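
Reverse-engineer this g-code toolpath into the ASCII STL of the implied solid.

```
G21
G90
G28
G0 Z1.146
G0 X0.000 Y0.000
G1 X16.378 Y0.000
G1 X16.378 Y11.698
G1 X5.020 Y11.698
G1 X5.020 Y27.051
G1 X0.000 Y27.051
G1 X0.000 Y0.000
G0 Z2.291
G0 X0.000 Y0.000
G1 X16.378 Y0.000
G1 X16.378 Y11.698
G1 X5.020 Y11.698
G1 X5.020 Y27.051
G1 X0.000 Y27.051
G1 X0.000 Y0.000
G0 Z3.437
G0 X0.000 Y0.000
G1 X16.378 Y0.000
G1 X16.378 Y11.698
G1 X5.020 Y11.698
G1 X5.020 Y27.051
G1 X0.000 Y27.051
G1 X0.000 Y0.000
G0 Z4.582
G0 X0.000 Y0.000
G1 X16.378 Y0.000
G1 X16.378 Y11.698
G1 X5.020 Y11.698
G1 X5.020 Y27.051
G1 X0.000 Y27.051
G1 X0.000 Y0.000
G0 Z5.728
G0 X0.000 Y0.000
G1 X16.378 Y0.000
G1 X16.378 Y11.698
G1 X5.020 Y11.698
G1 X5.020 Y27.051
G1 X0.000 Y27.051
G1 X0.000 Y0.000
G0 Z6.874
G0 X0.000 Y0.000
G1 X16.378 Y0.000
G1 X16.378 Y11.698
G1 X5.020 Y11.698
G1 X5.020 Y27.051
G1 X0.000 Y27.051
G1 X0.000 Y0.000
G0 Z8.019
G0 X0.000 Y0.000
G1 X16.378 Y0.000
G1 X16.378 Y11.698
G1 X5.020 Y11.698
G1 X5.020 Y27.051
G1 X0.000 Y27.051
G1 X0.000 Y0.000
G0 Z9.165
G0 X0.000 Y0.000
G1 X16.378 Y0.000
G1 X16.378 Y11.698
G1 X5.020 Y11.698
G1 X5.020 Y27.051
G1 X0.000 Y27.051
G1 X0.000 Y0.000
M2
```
solid part
  facet normal 0.0000 0.0000 -1.0000
    outer loop
      vertex 16.378 11.698 0.000
      vertex 16.378 0.000 0.000
      vertex 0.000 0.000 0.000
    endloop
  endfacet
  facet normal 0.0000 0.0000 -1.0000
    outer loop
      vertex 5.020 11.698 0.000
      vertex 16.378 11.698 0.000
      vertex 0.000 0.000 0.000
    endloop
  endfacet
  facet normal 0.0000 0.0000 -1.0000
    outer loop
      vertex 5.020 27.051 0.000
      vertex 5.020 11.698 0.000
      vertex 0.000 0.000 0.000
    endloop
  endfacet
  facet normal 0.0000 0.0000 -1.0000
    outer loop
      vertex 0.000 27.051 0.000
      vertex 5.020 27.051 0.000
      vertex 0.000 0.000 0.000
    endloop
  endfacet
  facet normal 0.0000 0.0000 1.0000
    outer loop
      vertex 0.000 0.000 9.165
      vertex 16.378 0.000 9.165
      vertex 16.378 11.698 9.165
    endloop
  endfacet
  facet normal 0.0000 0.0000 1.0000
    outer loop
      vertex 0.000 0.000 9.165
      vertex 16.378 11.698 9.165
      vertex 5.020 11.698 9.165
    endloop
  endfacet
  facet normal 0.0000 0.0000 1.0000
    outer loop
      vertex 0.000 0.000 9.165
      vertex 5.020 11.698 9.165
      vertex 5.020 27.051 9.165
    endloop
  endfacet
  facet normal 0.0000 0.0000 1.0000
    outer loop
      vertex 0.000 0.000 9.165
      vertex 5.020 27.051 9.165
      vertex 0.000 27.051 9.165
    endloop
  endfacet
  facet normal 0.0000 -1.0000 0.0000
    outer loop
      vertex 0.000 0.000 0.000
      vertex 16.378 0.000 0.000
      vertex 16.378 0.000 9.165
    endloop
  endfacet
  facet normal 0.0000 -1.0000 0.0000
    outer loop
      vertex 0.000 0.000 0.000
      vertex 16.378 0.000 9.165
      vertex 0.000 0.000 9.165
    endloop
  endfacet
  facet normal 1.0000 0.0000 0.0000
    outer loop
      vertex 16.378 0.000 0.000
      vertex 16.378 11.698 0.000
      vertex 16.378 11.698 9.165
    endloop
  endfacet
  facet normal 1.0000 0.0000 0.0000
    outer loop
      vertex 16.378 0.000 0.000
      vertex 16.378 11.698 9.165
      vertex 16.378 0.000 9.165
    endloop
  endfacet
  facet normal 0.0000 1.0000 0.0000
    outer loop
      vertex 16.378 11.698 0.000
      vertex 5.020 11.698 0.000
      vertex 5.020 11.698 9.165
    endloop
  endfacet
  facet normal 0.0000 1.0000 0.0000
    outer loop
      vertex 16.378 11.698 0.000
      vertex 5.020 11.698 9.165
      vertex 16.378 11.698 9.165
    endloop
  endfacet
  facet normal 1.0000 0.0000 0.0000
    outer loop
      vertex 5.020 11.698 0.000
      vertex 5.020 27.051 0.000
      vertex 5.020 27.051 9.165
    endloop
  endfacet
  facet normal 1.0000 0.0000 0.0000
    outer loop
      vertex 5.020 11.698 0.000
      vertex 5.020 27.051 9.165
      vertex 5.020 11.698 9.165
    endloop
  endfacet
  facet normal 0.0000 1.0000 0.0000
    outer loop
      vertex 5.020 27.051 0.000
      vertex 0.000 27.051 0.000
      vertex 0.000 27.051 9.165
    endloop
  endfacet
  facet normal 0.0000 1.0000 0.0000
    outer loop
      vertex 5.020 27.051 0.000
      vertex 0.000 27.051 9.165
      vertex 5.020 27.051 9.165
    endloop
  endfacet
  facet normal -1.0000 0.0000 0.0000
    outer loop
      vertex 0.000 27.051 0.000
      vertex 0.000 0.000 0.000
      vertex 0.000 0.000 9.165
    endloop
  endfacet
  facet normal -1.0000 0.0000 0.0000
    outer loop
      vertex 0.000 27.051 0.000
      vertex 0.000 0.000 9.165
      vertex 0.000 27.051 9.165
    endloop
  endfacet
endsolid part

The G0 Z moves step by Δz≈1.146 mm. Every layer's G1 loop is the same polygon, so the solid is a straight extrusion of it from z=0 to z≈9.16. Closing with flat bottom and top caps and triangulating gives 20 facets — an L-shaped prism: outer 16.4 × 27.1 mm, arm thicknesses ≈ 11.7 mm (horizontal) and 5.02 mm (vertical), extruded 9.16 mm in z.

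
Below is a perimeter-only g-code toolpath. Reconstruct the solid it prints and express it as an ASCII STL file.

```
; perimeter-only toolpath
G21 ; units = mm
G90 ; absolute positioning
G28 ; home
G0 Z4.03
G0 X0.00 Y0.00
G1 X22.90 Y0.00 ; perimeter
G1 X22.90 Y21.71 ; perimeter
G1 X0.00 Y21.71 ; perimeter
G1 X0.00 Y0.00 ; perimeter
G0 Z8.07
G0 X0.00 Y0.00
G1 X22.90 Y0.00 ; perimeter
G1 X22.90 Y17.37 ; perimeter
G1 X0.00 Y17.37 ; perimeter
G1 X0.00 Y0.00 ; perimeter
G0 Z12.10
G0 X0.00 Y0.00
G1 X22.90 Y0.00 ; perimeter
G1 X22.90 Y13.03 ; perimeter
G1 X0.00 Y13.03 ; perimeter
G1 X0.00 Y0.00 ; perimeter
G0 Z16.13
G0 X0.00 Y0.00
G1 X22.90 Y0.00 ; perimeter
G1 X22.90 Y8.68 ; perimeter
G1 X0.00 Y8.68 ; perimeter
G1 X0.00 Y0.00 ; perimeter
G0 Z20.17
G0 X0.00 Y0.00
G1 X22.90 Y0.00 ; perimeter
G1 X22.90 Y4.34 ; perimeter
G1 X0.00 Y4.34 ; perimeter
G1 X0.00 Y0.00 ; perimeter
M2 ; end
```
solid part
  facet normal 0.0000 0.0000 -1.0000
    outer loop
      vertex 22.90 26.05 0.00
      vertex 22.90 0.00 0.00
      vertex 0.00 0.00 0.00
    endloop
  endfacet
  facet normal 0.0000 0.0000 -1.0000
    outer loop
      vertex 0.00 26.05 0.00
      vertex 22.90 26.05 0.00
      vertex 0.00 0.00 0.00
    endloop
  endfacet
  facet normal 0.0000 -1.0000 0.0000
    outer loop
      vertex 0.00 0.00 0.00
      vertex 22.90 0.00 0.00
      vertex 22.90 0.00 24.20
    endloop
  endfacet
  facet normal 0.0000 -1.0000 0.0000
    outer loop
      vertex 0.00 0.00 0.00
      vertex 22.90 0.00 24.20
      vertex 0.00 0.00 24.20
    endloop
  endfacet
  facet normal 0.0000 0.6806 0.7326
    outer loop
      vertex 0.00 0.00 24.20
      vertex 22.90 0.00 24.20
      vertex 22.90 26.05 0.00
    endloop
  endfacet
  facet normal 0.0000 0.6806 0.7326
    outer loop
      vertex 0.00 0.00 24.20
      vertex 22.90 26.05 0.00
      vertex 0.00 26.05 0.00
    endloop
  endfacet
  facet normal -1.0000 0.0000 0.0000
    outer loop
      vertex 0.00 0.00 24.20
      vertex 0.00 26.05 0.00
      vertex 0.00 0.00 0.00
    endloop
  endfacet
  facet normal 1.0000 0.0000 0.0000
    outer loop
      vertex 22.90 0.00 0.00
      vertex 22.90 26.05 0.00
      vertex 22.90 0.00 24.20
    endloop
  endfacet
endsolid part

The G0 Z moves step by Δz≈4.03 mm. The G1 loops shrink linearly with z, so the solid tapers from its base footprint up to z≈24.2. Closing with a flat bottom cap and the tapered top and triangulating gives 8 facets — a wedge (ramp): 22.9 × 26.1 mm base, rising to 24.2 mm along the y=0 edge and sloping linearly to z=0 at y=26.1.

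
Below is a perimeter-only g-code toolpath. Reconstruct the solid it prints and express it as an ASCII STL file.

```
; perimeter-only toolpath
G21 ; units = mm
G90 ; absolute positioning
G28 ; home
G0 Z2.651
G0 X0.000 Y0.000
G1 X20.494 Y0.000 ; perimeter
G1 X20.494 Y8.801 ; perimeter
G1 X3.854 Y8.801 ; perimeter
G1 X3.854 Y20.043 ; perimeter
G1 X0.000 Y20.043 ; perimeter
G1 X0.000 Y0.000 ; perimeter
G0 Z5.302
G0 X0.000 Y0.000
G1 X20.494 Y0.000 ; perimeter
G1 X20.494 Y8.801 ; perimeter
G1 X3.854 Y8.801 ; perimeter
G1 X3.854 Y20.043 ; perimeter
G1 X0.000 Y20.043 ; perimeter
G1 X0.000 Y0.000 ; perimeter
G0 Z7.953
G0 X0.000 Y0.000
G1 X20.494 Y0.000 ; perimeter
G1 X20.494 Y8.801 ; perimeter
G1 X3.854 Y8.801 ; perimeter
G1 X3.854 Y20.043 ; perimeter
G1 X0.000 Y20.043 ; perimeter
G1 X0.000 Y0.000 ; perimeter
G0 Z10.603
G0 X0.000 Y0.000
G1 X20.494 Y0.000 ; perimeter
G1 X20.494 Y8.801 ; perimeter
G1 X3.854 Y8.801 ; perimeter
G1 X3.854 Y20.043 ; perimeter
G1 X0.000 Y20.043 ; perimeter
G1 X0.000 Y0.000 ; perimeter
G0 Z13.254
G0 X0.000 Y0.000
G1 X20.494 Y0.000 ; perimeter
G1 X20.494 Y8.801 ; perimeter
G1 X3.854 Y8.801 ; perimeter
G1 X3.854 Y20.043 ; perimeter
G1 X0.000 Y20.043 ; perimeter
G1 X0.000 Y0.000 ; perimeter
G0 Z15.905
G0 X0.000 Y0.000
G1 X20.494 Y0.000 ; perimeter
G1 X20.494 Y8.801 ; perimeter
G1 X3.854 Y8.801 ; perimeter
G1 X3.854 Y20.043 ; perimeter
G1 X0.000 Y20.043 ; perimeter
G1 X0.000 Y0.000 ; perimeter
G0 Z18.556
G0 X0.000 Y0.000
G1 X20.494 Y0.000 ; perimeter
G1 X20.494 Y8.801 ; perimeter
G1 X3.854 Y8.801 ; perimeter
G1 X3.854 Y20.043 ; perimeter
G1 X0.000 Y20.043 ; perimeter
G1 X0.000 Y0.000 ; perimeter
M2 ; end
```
solid part
  facet normal 0.0000 0.0000 -1.0000
    outer loop
      vertex 20.494 8.801 0.000
      vertex 20.494 0.000 0.000
      vertex 0.000 0.000 0.000
    endloop
  endfacet
  facet normal 0.0000 0.0000 -1.0000
    outer loop
      vertex 3.854 8.801 0.000
      vertex 20.494 8.801 0.000
      vertex 0.000 0.000 0.000
    endloop
  endfacet
  facet normal 0.0000 0.0000 -1.0000
    outer loop
      vertex 3.854 20.043 0.000
      vertex 3.854 8.801 0.000
      vertex 0.000 0.000 0.000
    endloop
  endfacet
  facet normal 0.0000 0.0000 -1.0000
    outer loop
      vertex 0.000 20.043 0.000
      vertex 3.854 20.043 0.000
      vertex 0.000 0.000 0.000
    endloop
  endfacet
  facet normal 0.0000 0.0000 1.0000
    outer loop
      vertex 0.000 0.000 18.556
      vertex 20.494 0.000 18.556
      vertex 20.494 8.801 18.556
    endloop
  endfacet
  facet normal 0.0000 0.0000 1.0000
    outer loop
      vertex 0.000 0.000 18.556
      vertex 20.494 8.801 18.556
      vertex 3.854 8.801 18.556
    endloop
  endfacet
  facet normal 0.0000 0.0000 1.0000
    outer loop
      vertex 0.000 0.000 18.556
      vertex 3.854 8.801 18.556
      vertex 3.854 20.043 18.556
    endloop
  endfacet
  facet normal 0.0000 0.0000 1.0000
    outer loop
      vertex 0.000 0.000 18.556
      vertex 3.854 20.043 18.556
      vertex 0.000 20.043 18.556
    endloop
  endfacet
  facet normal 0.0000 -1.0000 0.0000
    outer loop
      vertex 0.000 0.000 0.000
      vertex 20.494 0.000 0.000
      vertex 20.494 0.000 18.556
    endloop
  endfacet
  facet normal 0.0000 -1.0000 0.0000
    outer loop
      vertex 0.000 0.000 0.000
      vertex 20.494 0.000 18.556
      vertex 0.000 0.000 18.556
    endloop
  endfacet
  facet normal 1.0000 0.0000 0.0000
    outer loop
      vertex 20.494 0.000 0.000
      vertex 20.494 8.801 0.000
      vertex 20.494 8.801 18.556
    endloop
  endfacet
  facet normal 1.0000 0.0000 0.0000
    outer loop
      vertex 20.494 0.000 0.000
      vertex 20.494 8.801 18.556
      vertex 20.494 0.000 18.556
    endloop
  endfacet
  facet normal 0.0000 1.0000 0.0000
    outer loop
      vertex 20.494 8.801 0.000
      vertex 3.854 8.801 0.000
      vertex 3.854 8.801 18.556
    endloop
  endfacet
  facet normal 0.0000 1.0000 0.0000
    outer loop
      vertex 20.494 8.801 0.000
      vertex 3.854 8.801 18.556
      vertex 20.494 8.801 18.556
    endloop
  endfacet
  facet normal 1.0000 0.0000 0.0000
    outer loop
      vertex 3.854 8.801 0.000
      vertex 3.854 20.043 0.000
      vertex 3.854 20.043 18.556
    endloop
  endfacet
  facet normal 1.0000 0.0000 0.0000
    outer loop
      vertex 3.854 8.801 0.000
      vertex 3.854 20.043 18.556
      vertex 3.854 8.801 18.556
    endloop
  endfacet
  facet normal 0.0000 1.0000 0.0000
    outer loop
      vertex 3.854 20.043 0.000
      vertex 0.000 20.043 0.000
      vertex 0.000 20.043 18.556
    endloop
  endfacet
  facet normal 0.0000 1.0000 0.0000
    outer loop
      vertex 3.854 20.043 0.000
      vertex 0.000 20.043 18.556
      vertex 3.854 20.043 18.556
    endloop
  endfacet
  facet normal -1.0000 0.0000 0.0000
    outer loop
      vertex 0.000 20.043 0.000
      vertex 0.000 0.000 0.000
      vertex 0.000 0.000 18.556
    endloop
  endfacet
  facet normal -1.0000 0.0000 0.0000
    outer loop
      vertex 0.000 20.043 0.000
      vertex 0.000 0.000 18.556
      vertex 0.000 20.043 18.556
    endloop
  endfacet
endsolid part

The G0 Z moves step by Δz≈2.651 mm. Every layer's G1 loop is the same polygon, so the solid is a straight extrusion of it from z=0 to z≈18.6. Closing with flat bottom and top caps and triangulating gives 20 facets — an L-shaped prism: outer 20.5 × 20 mm, arm thicknesses ≈ 8.8 mm (horizontal) and 3.85 mm (vertical), extruded 18.6 mm in z.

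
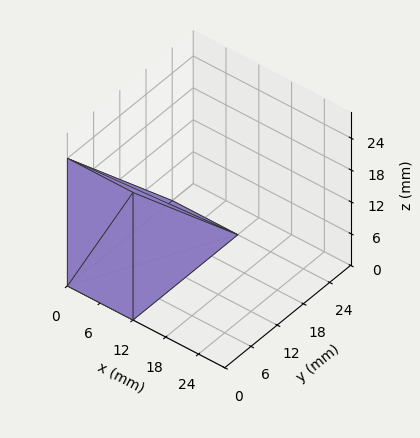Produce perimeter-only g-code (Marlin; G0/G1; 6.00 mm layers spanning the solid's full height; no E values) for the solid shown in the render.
Reading the render: the shape is a wedge (ramp): 12 × 24 mm base, rising to 24 mm along the y=0 edge and sloping linearly to z=0 at y=24 (dimensions read to the nearest mm from the axis ticks). For the g-code, the solid's height is divided into equal slices at the stated Δz and each level perimeter traced with G1 moves after a G0 lift.

; perimeter-only toolpath
G21 ; units = mm
G90 ; absolute positioning
G28 ; home
; layer 1
G0 Z6.00
G0 X0.00 Y0.00
G1 X12.00 Y0.00
G1 X12.00 Y18.00
G1 X0.00 Y18.00
G1 X0.00 Y0.00
; layer 2
G0 Z12.00
G0 X0.00 Y0.00
G1 X12.00 Y0.00
G1 X12.00 Y12.00
G1 X0.00 Y12.00
G1 X0.00 Y0.00
; layer 3
G0 Z18.00
G0 X0.00 Y0.00
G1 X12.00 Y0.00
G1 X12.00 Y6.00
G1 X0.00 Y6.00
G1 X0.00 Y0.00
M2 ; end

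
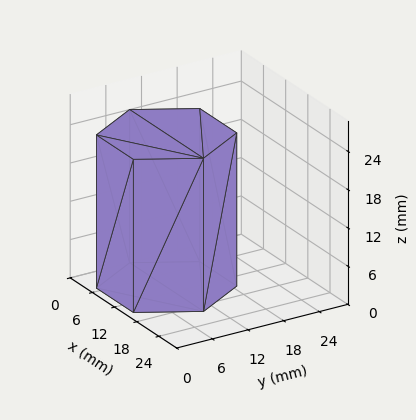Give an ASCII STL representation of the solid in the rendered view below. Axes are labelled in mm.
Reading the render: the shape is a regular 6-sided prism (a cylinder approximated with 6 flat sides), circumscribed radius ≈ 10 mm, height ≈ 24 mm (dimensions read to the nearest mm from the axis ticks). For the STL, each face is triangulated and given an outward normal.

solid part
  facet normal 0.0000 0.0000 -1.0000
    outer loop
      vertex 5.0 18.7 0.0
      vertex 15.0 18.7 0.0
      vertex 20.0 10.0 0.0
    endloop
  endfacet
  facet normal 0.0000 0.0000 -1.0000
    outer loop
      vertex 0.0 10.0 0.0
      vertex 5.0 18.7 0.0
      vertex 20.0 10.0 0.0
    endloop
  endfacet
  facet normal 0.0000 0.0000 -1.0000
    outer loop
      vertex 5.0 1.3 0.0
      vertex 0.0 10.0 0.0
      vertex 20.0 10.0 0.0
    endloop
  endfacet
  facet normal 0.0000 0.0000 -1.0000
    outer loop
      vertex 15.0 1.3 0.0
      vertex 5.0 1.3 0.0
      vertex 20.0 10.0 0.0
    endloop
  endfacet
  facet normal 0.0000 0.0000 1.0000
    outer loop
      vertex 20.0 10.0 24.0
      vertex 15.0 18.7 24.0
      vertex 5.0 18.7 24.0
    endloop
  endfacet
  facet normal 0.0000 0.0000 1.0000
    outer loop
      vertex 20.0 10.0 24.0
      vertex 5.0 18.7 24.0
      vertex 0.0 10.0 24.0
    endloop
  endfacet
  facet normal 0.0000 0.0000 1.0000
    outer loop
      vertex 20.0 10.0 24.0
      vertex 0.0 10.0 24.0
      vertex 5.0 1.3 24.0
    endloop
  endfacet
  facet normal 0.0000 0.0000 1.0000
    outer loop
      vertex 20.0 10.0 24.0
      vertex 5.0 1.3 24.0
      vertex 15.0 1.3 24.0
    endloop
  endfacet
  facet normal 0.8670 0.4983 0.0000
    outer loop
      vertex 20.0 10.0 0.0
      vertex 15.0 18.7 0.0
      vertex 15.0 18.7 24.0
    endloop
  endfacet
  facet normal 0.8670 0.4983 0.0000
    outer loop
      vertex 20.0 10.0 0.0
      vertex 15.0 18.7 24.0
      vertex 20.0 10.0 24.0
    endloop
  endfacet
  facet normal 0.0000 1.0000 0.0000
    outer loop
      vertex 15.0 18.7 0.0
      vertex 5.0 18.7 0.0
      vertex 5.0 18.7 24.0
    endloop
  endfacet
  facet normal 0.0000 1.0000 0.0000
    outer loop
      vertex 15.0 18.7 0.0
      vertex 5.0 18.7 24.0
      vertex 15.0 18.7 24.0
    endloop
  endfacet
  facet normal -0.8670 0.4983 0.0000
    outer loop
      vertex 5.0 18.7 0.0
      vertex 0.0 10.0 0.0
      vertex 0.0 10.0 24.0
    endloop
  endfacet
  facet normal -0.8670 0.4983 0.0000
    outer loop
      vertex 5.0 18.7 0.0
      vertex 0.0 10.0 24.0
      vertex 5.0 18.7 24.0
    endloop
  endfacet
  facet normal -0.8670 -0.4983 0.0000
    outer loop
      vertex 0.0 10.0 0.0
      vertex 5.0 1.3 0.0
      vertex 5.0 1.3 24.0
    endloop
  endfacet
  facet normal -0.8670 -0.4983 0.0000
    outer loop
      vertex 0.0 10.0 0.0
      vertex 5.0 1.3 24.0
      vertex 0.0 10.0 24.0
    endloop
  endfacet
  facet normal 0.0000 -1.0000 0.0000
    outer loop
      vertex 5.0 1.3 0.0
      vertex 15.0 1.3 0.0
      vertex 15.0 1.3 24.0
    endloop
  endfacet
  facet normal 0.0000 -1.0000 0.0000
    outer loop
      vertex 5.0 1.3 0.0
      vertex 15.0 1.3 24.0
      vertex 5.0 1.3 24.0
    endloop
  endfacet
  facet normal 0.8670 -0.4983 0.0000
    outer loop
      vertex 15.0 1.3 0.0
      vertex 20.0 10.0 0.0
      vertex 20.0 10.0 24.0
    endloop
  endfacet
  facet normal 0.8670 -0.4983 0.0000
    outer loop
      vertex 15.0 1.3 0.0
      vertex 20.0 10.0 24.0
      vertex 15.0 1.3 24.0
    endloop
  endfacet
endsolid part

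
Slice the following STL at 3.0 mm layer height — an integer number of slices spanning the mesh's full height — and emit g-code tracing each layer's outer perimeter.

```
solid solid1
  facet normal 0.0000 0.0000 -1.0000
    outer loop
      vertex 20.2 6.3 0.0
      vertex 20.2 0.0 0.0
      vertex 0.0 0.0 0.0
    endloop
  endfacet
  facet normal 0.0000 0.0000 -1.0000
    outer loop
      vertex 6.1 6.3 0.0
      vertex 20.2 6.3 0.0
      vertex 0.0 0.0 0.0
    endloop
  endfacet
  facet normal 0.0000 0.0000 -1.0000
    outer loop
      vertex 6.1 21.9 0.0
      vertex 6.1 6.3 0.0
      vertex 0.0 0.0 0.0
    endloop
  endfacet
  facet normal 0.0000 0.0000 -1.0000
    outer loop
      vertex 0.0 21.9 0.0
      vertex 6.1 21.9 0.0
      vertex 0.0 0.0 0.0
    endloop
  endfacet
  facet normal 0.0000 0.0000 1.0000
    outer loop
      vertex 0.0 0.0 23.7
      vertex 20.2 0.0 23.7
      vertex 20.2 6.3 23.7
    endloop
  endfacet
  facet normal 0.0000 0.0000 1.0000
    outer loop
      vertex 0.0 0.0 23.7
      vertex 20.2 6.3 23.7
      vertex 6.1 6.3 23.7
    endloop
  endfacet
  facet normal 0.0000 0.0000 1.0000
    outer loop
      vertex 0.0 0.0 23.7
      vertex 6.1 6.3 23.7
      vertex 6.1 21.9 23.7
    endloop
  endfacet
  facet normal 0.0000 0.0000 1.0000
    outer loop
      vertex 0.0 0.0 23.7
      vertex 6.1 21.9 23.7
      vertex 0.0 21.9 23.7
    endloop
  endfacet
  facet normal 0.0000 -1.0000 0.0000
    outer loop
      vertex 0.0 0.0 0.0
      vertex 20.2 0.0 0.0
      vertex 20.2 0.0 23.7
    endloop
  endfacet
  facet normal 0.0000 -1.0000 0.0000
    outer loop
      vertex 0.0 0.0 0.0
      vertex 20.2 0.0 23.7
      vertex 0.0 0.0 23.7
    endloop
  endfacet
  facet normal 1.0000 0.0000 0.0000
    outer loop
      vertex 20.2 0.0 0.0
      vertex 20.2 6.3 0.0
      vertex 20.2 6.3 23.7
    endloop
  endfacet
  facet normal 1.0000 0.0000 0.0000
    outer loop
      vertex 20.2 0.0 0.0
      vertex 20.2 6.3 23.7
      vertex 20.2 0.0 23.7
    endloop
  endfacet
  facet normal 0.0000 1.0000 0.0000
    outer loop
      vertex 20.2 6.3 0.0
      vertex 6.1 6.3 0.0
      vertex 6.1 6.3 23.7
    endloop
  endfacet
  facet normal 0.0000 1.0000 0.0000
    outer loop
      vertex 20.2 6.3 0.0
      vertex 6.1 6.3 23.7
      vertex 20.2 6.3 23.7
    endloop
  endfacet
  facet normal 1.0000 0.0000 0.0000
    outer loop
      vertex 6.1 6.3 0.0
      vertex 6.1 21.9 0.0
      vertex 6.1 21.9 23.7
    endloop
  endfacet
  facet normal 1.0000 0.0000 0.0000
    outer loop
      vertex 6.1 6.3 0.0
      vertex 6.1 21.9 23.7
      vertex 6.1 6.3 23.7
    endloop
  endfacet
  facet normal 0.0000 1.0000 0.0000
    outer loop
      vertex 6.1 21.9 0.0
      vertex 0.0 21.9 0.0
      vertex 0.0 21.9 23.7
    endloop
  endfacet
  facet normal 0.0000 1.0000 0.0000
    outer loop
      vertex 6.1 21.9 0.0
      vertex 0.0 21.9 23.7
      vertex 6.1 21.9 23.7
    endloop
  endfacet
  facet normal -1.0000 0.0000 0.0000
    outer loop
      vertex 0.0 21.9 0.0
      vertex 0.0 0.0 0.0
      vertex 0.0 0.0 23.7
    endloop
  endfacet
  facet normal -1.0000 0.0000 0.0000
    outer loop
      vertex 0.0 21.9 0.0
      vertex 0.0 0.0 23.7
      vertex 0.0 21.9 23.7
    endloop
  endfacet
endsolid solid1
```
; perimeter-only toolpath
G21 ; units = mm
G90 ; absolute positioning
G28 ; home
; layer 1
G0 Z3.0
G0 X0.0 Y0.0
G1 X20.2 Y0.0
G1 X20.2 Y6.3
G1 X6.1 Y6.3
G1 X6.1 Y21.9
G1 X0.0 Y21.9
G1 X0.0 Y0.0
; layer 2
G0 Z5.9
G0 X0.0 Y0.0
G1 X20.2 Y0.0
G1 X20.2 Y6.3
G1 X6.1 Y6.3
G1 X6.1 Y21.9
G1 X0.0 Y21.9
G1 X0.0 Y0.0
; layer 3
G0 Z8.9
G0 X0.0 Y0.0
G1 X20.2 Y0.0
G1 X20.2 Y6.3
G1 X6.1 Y6.3
G1 X6.1 Y21.9
G1 X0.0 Y21.9
G1 X0.0 Y0.0
; layer 4
G0 Z11.8
G0 X0.0 Y0.0
G1 X20.2 Y0.0
G1 X20.2 Y6.3
G1 X6.1 Y6.3
G1 X6.1 Y21.9
G1 X0.0 Y21.9
G1 X0.0 Y0.0
; layer 5
G0 Z14.8
G0 X0.0 Y0.0
G1 X20.2 Y0.0
G1 X20.2 Y6.3
G1 X6.1 Y6.3
G1 X6.1 Y21.9
G1 X0.0 Y21.9
G1 X0.0 Y0.0
; layer 6
G0 Z17.8
G0 X0.0 Y0.0
G1 X20.2 Y0.0
G1 X20.2 Y6.3
G1 X6.1 Y6.3
G1 X6.1 Y21.9
G1 X0.0 Y21.9
G1 X0.0 Y0.0
; layer 7
G0 Z20.7
G0 X0.0 Y0.0
G1 X20.2 Y0.0
G1 X20.2 Y6.3
G1 X6.1 Y6.3
G1 X6.1 Y21.9
G1 X0.0 Y21.9
G1 X0.0 Y0.0
; layer 8
G0 Z23.7
G0 X0.0 Y0.0
G1 X20.2 Y0.0
G1 X20.2 Y6.3
G1 X6.1 Y6.3
G1 X6.1 Y21.9
G1 X0.0 Y21.9
G1 X0.0 Y0.0
M2 ; end

The solid is an L-shaped prism: outer 20.2 × 21.9 mm, arm thicknesses ≈ 6.3 mm (horizontal) and 6.1 mm (vertical), extruded 23.7 mm in z. Slicing at Δz = 3.0 mm — 8 equal slices spanning the solid's height, so layer i sits at z = i·h/8 — gives 8 non-empty perimeters. Each is a 6-segment closed polygon; G0 lifts to the layer z and rapids to the start vertex, then G1 traces the edges.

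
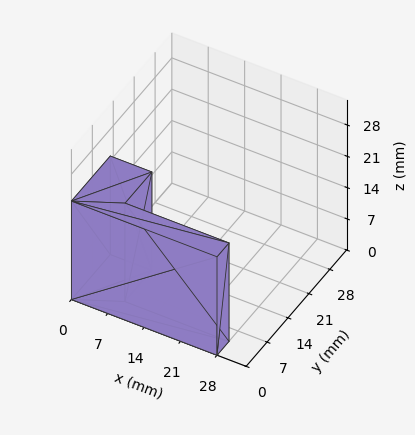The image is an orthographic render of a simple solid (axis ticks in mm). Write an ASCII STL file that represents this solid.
Reading the render: the shape is an L-shaped prism: outer 28 × 13 mm, arm thicknesses ≈ 4 mm (horizontal) and 8 mm (vertical), extruded 22 mm in z (dimensions read to the nearest mm from the axis ticks). For the STL, each face is triangulated and given an outward normal.

solid part
  facet normal 0.0000 0.0000 -1.0000
    outer loop
      vertex 28.0 4.0 0.0
      vertex 28.0 0.0 0.0
      vertex 0.0 0.0 0.0
    endloop
  endfacet
  facet normal 0.0000 0.0000 -1.0000
    outer loop
      vertex 8.0 4.0 0.0
      vertex 28.0 4.0 0.0
      vertex 0.0 0.0 0.0
    endloop
  endfacet
  facet normal 0.0000 0.0000 -1.0000
    outer loop
      vertex 8.0 13.0 0.0
      vertex 8.0 4.0 0.0
      vertex 0.0 0.0 0.0
    endloop
  endfacet
  facet normal 0.0000 0.0000 -1.0000
    outer loop
      vertex 0.0 13.0 0.0
      vertex 8.0 13.0 0.0
      vertex 0.0 0.0 0.0
    endloop
  endfacet
  facet normal 0.0000 0.0000 1.0000
    outer loop
      vertex 0.0 0.0 22.0
      vertex 28.0 0.0 22.0
      vertex 28.0 4.0 22.0
    endloop
  endfacet
  facet normal 0.0000 0.0000 1.0000
    outer loop
      vertex 0.0 0.0 22.0
      vertex 28.0 4.0 22.0
      vertex 8.0 4.0 22.0
    endloop
  endfacet
  facet normal 0.0000 0.0000 1.0000
    outer loop
      vertex 0.0 0.0 22.0
      vertex 8.0 4.0 22.0
      vertex 8.0 13.0 22.0
    endloop
  endfacet
  facet normal 0.0000 0.0000 1.0000
    outer loop
      vertex 0.0 0.0 22.0
      vertex 8.0 13.0 22.0
      vertex 0.0 13.0 22.0
    endloop
  endfacet
  facet normal 0.0000 -1.0000 0.0000
    outer loop
      vertex 0.0 0.0 0.0
      vertex 28.0 0.0 0.0
      vertex 28.0 0.0 22.0
    endloop
  endfacet
  facet normal 0.0000 -1.0000 0.0000
    outer loop
      vertex 0.0 0.0 0.0
      vertex 28.0 0.0 22.0
      vertex 0.0 0.0 22.0
    endloop
  endfacet
  facet normal 1.0000 0.0000 0.0000
    outer loop
      vertex 28.0 0.0 0.0
      vertex 28.0 4.0 0.0
      vertex 28.0 4.0 22.0
    endloop
  endfacet
  facet normal 1.0000 0.0000 0.0000
    outer loop
      vertex 28.0 0.0 0.0
      vertex 28.0 4.0 22.0
      vertex 28.0 0.0 22.0
    endloop
  endfacet
  facet normal 0.0000 1.0000 0.0000
    outer loop
      vertex 28.0 4.0 0.0
      vertex 8.0 4.0 0.0
      vertex 8.0 4.0 22.0
    endloop
  endfacet
  facet normal 0.0000 1.0000 0.0000
    outer loop
      vertex 28.0 4.0 0.0
      vertex 8.0 4.0 22.0
      vertex 28.0 4.0 22.0
    endloop
  endfacet
  facet normal 1.0000 0.0000 0.0000
    outer loop
      vertex 8.0 4.0 0.0
      vertex 8.0 13.0 0.0
      vertex 8.0 13.0 22.0
    endloop
  endfacet
  facet normal 1.0000 0.0000 0.0000
    outer loop
      vertex 8.0 4.0 0.0
      vertex 8.0 13.0 22.0
      vertex 8.0 4.0 22.0
    endloop
  endfacet
  facet normal 0.0000 1.0000 0.0000
    outer loop
      vertex 8.0 13.0 0.0
      vertex 0.0 13.0 0.0
      vertex 0.0 13.0 22.0
    endloop
  endfacet
  facet normal 0.0000 1.0000 0.0000
    outer loop
      vertex 8.0 13.0 0.0
      vertex 0.0 13.0 22.0
      vertex 8.0 13.0 22.0
    endloop
  endfacet
  facet normal -1.0000 0.0000 0.0000
    outer loop
      vertex 0.0 13.0 0.0
      vertex 0.0 0.0 0.0
      vertex 0.0 0.0 22.0
    endloop
  endfacet
  facet normal -1.0000 0.0000 0.0000
    outer loop
      vertex 0.0 13.0 0.0
      vertex 0.0 0.0 22.0
      vertex 0.0 13.0 22.0
    endloop
  endfacet
endsolid part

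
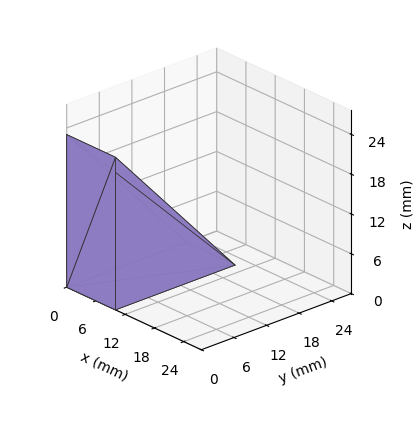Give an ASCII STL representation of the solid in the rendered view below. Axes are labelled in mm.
Reading the render: the shape is a wedge (ramp): 10 × 22 mm base, rising to 23 mm along the y=0 edge and sloping linearly to z=0 at y=22 (dimensions read to the nearest mm from the axis ticks). For the STL, each face is triangulated and given an outward normal.

solid part
  facet normal 0.0000 0.0000 -1.0000
    outer loop
      vertex 10.000 22.000 0.000
      vertex 10.000 0.000 0.000
      vertex 0.000 0.000 0.000
    endloop
  endfacet
  facet normal 0.0000 0.0000 -1.0000
    outer loop
      vertex 0.000 22.000 0.000
      vertex 10.000 22.000 0.000
      vertex 0.000 0.000 0.000
    endloop
  endfacet
  facet normal 0.0000 -1.0000 0.0000
    outer loop
      vertex 0.000 0.000 0.000
      vertex 10.000 0.000 0.000
      vertex 10.000 0.000 23.000
    endloop
  endfacet
  facet normal 0.0000 -1.0000 0.0000
    outer loop
      vertex 0.000 0.000 0.000
      vertex 10.000 0.000 23.000
      vertex 0.000 0.000 23.000
    endloop
  endfacet
  facet normal 0.0000 0.7226 0.6912
    outer loop
      vertex 0.000 0.000 23.000
      vertex 10.000 0.000 23.000
      vertex 10.000 22.000 0.000
    endloop
  endfacet
  facet normal 0.0000 0.7226 0.6912
    outer loop
      vertex 0.000 0.000 23.000
      vertex 10.000 22.000 0.000
      vertex 0.000 22.000 0.000
    endloop
  endfacet
  facet normal -1.0000 0.0000 0.0000
    outer loop
      vertex 0.000 0.000 23.000
      vertex 0.000 22.000 0.000
      vertex 0.000 0.000 0.000
    endloop
  endfacet
  facet normal 1.0000 0.0000 0.0000
    outer loop
      vertex 10.000 0.000 0.000
      vertex 10.000 22.000 0.000
      vertex 10.000 0.000 23.000
    endloop
  endfacet
endsolid part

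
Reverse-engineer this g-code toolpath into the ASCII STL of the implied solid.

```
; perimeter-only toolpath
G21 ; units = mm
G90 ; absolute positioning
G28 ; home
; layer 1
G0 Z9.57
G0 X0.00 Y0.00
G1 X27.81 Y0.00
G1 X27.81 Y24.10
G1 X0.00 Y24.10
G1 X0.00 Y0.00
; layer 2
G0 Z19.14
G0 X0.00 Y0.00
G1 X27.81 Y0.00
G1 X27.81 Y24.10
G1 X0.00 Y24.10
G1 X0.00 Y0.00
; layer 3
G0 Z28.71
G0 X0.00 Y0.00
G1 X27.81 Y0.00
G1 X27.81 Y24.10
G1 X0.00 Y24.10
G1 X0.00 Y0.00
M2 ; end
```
solid part
  facet normal 0.0000 0.0000 -1.0000
    outer loop
      vertex 27.81 24.10 0.00
      vertex 27.81 0.00 0.00
      vertex 0.00 0.00 0.00
    endloop
  endfacet
  facet normal 0.0000 0.0000 -1.0000
    outer loop
      vertex 0.00 24.10 0.00
      vertex 27.81 24.10 0.00
      vertex 0.00 0.00 0.00
    endloop
  endfacet
  facet normal 0.0000 0.0000 1.0000
    outer loop
      vertex 0.00 0.00 28.71
      vertex 27.81 0.00 28.71
      vertex 27.81 24.10 28.71
    endloop
  endfacet
  facet normal 0.0000 0.0000 1.0000
    outer loop
      vertex 0.00 0.00 28.71
      vertex 27.81 24.10 28.71
      vertex 0.00 24.10 28.71
    endloop
  endfacet
  facet normal 0.0000 -1.0000 0.0000
    outer loop
      vertex 0.00 0.00 0.00
      vertex 27.81 0.00 0.00
      vertex 27.81 0.00 28.71
    endloop
  endfacet
  facet normal 0.0000 -1.0000 0.0000
    outer loop
      vertex 0.00 0.00 0.00
      vertex 27.81 0.00 28.71
      vertex 0.00 0.00 28.71
    endloop
  endfacet
  facet normal 0.0000 1.0000 0.0000
    outer loop
      vertex 27.81 24.10 28.71
      vertex 27.81 24.10 0.00
      vertex 0.00 24.10 0.00
    endloop
  endfacet
  facet normal 0.0000 1.0000 0.0000
    outer loop
      vertex 0.00 24.10 28.71
      vertex 27.81 24.10 28.71
      vertex 0.00 24.10 0.00
    endloop
  endfacet
  facet normal -1.0000 0.0000 0.0000
    outer loop
      vertex 0.00 24.10 28.71
      vertex 0.00 24.10 0.00
      vertex 0.00 0.00 0.00
    endloop
  endfacet
  facet normal -1.0000 0.0000 0.0000
    outer loop
      vertex 0.00 0.00 28.71
      vertex 0.00 24.10 28.71
      vertex 0.00 0.00 0.00
    endloop
  endfacet
  facet normal 1.0000 0.0000 0.0000
    outer loop
      vertex 27.81 0.00 0.00
      vertex 27.81 24.10 0.00
      vertex 27.81 24.10 28.71
    endloop
  endfacet
  facet normal 1.0000 0.0000 0.0000
    outer loop
      vertex 27.81 0.00 0.00
      vertex 27.81 24.10 28.71
      vertex 27.81 0.00 28.71
    endloop
  endfacet
endsolid part

The G0 Z moves step by Δz≈9.57 mm. Every layer's G1 loop is the same polygon, so the solid is a straight extrusion of it from z=0 to z≈28.7. Closing with flat bottom and top caps and triangulating gives 12 facets — a rectangular box, roughly 27.8 × 24.1 mm footprint and 28.7 mm tall.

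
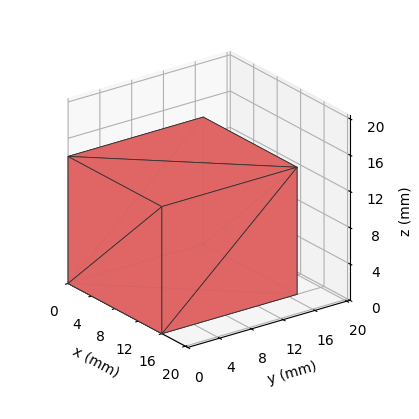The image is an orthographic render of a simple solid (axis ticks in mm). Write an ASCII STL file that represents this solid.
Reading the render: the shape is a rectangular box, roughly 16 × 17 mm footprint and 14 mm tall (dimensions read to the nearest mm from the axis ticks). For the STL, each face is triangulated and given an outward normal.

solid part
  facet normal 0.0000 0.0000 -1.0000
    outer loop
      vertex 16.0 17.0 0.0
      vertex 16.0 0.0 0.0
      vertex 0.0 0.0 0.0
    endloop
  endfacet
  facet normal 0.0000 0.0000 -1.0000
    outer loop
      vertex 0.0 17.0 0.0
      vertex 16.0 17.0 0.0
      vertex 0.0 0.0 0.0
    endloop
  endfacet
  facet normal 0.0000 0.0000 1.0000
    outer loop
      vertex 0.0 0.0 14.0
      vertex 16.0 0.0 14.0
      vertex 16.0 17.0 14.0
    endloop
  endfacet
  facet normal 0.0000 0.0000 1.0000
    outer loop
      vertex 0.0 0.0 14.0
      vertex 16.0 17.0 14.0
      vertex 0.0 17.0 14.0
    endloop
  endfacet
  facet normal 0.0000 -1.0000 0.0000
    outer loop
      vertex 0.0 0.0 0.0
      vertex 16.0 0.0 0.0
      vertex 16.0 0.0 14.0
    endloop
  endfacet
  facet normal 0.0000 -1.0000 0.0000
    outer loop
      vertex 0.0 0.0 0.0
      vertex 16.0 0.0 14.0
      vertex 0.0 0.0 14.0
    endloop
  endfacet
  facet normal 0.0000 1.0000 0.0000
    outer loop
      vertex 16.0 17.0 14.0
      vertex 16.0 17.0 0.0
      vertex 0.0 17.0 0.0
    endloop
  endfacet
  facet normal 0.0000 1.0000 0.0000
    outer loop
      vertex 0.0 17.0 14.0
      vertex 16.0 17.0 14.0
      vertex 0.0 17.0 0.0
    endloop
  endfacet
  facet normal -1.0000 0.0000 0.0000
    outer loop
      vertex 0.0 17.0 14.0
      vertex 0.0 17.0 0.0
      vertex 0.0 0.0 0.0
    endloop
  endfacet
  facet normal -1.0000 0.0000 0.0000
    outer loop
      vertex 0.0 0.0 14.0
      vertex 0.0 17.0 14.0
      vertex 0.0 0.0 0.0
    endloop
  endfacet
  facet normal 1.0000 0.0000 0.0000
    outer loop
      vertex 16.0 0.0 0.0
      vertex 16.0 17.0 0.0
      vertex 16.0 17.0 14.0
    endloop
  endfacet
  facet normal 1.0000 0.0000 0.0000
    outer loop
      vertex 16.0 0.0 0.0
      vertex 16.0 17.0 14.0
      vertex 16.0 0.0 14.0
    endloop
  endfacet
endsolid part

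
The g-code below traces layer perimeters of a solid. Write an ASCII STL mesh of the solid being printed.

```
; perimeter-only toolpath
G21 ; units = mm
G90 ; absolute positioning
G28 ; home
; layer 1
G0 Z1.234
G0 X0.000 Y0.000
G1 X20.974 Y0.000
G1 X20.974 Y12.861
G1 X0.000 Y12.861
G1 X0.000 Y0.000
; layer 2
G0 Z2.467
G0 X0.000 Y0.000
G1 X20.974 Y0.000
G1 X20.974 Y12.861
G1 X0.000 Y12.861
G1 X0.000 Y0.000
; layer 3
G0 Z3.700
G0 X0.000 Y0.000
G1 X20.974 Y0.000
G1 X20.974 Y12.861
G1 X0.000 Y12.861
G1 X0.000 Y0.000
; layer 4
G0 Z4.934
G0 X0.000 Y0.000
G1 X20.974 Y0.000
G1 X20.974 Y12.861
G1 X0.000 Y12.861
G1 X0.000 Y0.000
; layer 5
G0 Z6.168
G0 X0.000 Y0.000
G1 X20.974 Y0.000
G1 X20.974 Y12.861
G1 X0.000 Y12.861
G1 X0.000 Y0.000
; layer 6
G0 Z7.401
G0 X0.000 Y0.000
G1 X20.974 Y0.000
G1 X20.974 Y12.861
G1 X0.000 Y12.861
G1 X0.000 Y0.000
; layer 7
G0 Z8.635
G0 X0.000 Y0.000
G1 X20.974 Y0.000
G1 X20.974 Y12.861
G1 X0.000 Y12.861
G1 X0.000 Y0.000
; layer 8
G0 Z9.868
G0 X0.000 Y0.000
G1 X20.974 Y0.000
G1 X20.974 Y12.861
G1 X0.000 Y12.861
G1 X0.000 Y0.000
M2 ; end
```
solid part
  facet normal 0.0000 0.0000 -1.0000
    outer loop
      vertex 20.974 12.861 0.000
      vertex 20.974 0.000 0.000
      vertex 0.000 0.000 0.000
    endloop
  endfacet
  facet normal 0.0000 0.0000 -1.0000
    outer loop
      vertex 0.000 12.861 0.000
      vertex 20.974 12.861 0.000
      vertex 0.000 0.000 0.000
    endloop
  endfacet
  facet normal 0.0000 0.0000 1.0000
    outer loop
      vertex 0.000 0.000 9.868
      vertex 20.974 0.000 9.868
      vertex 20.974 12.861 9.868
    endloop
  endfacet
  facet normal 0.0000 0.0000 1.0000
    outer loop
      vertex 0.000 0.000 9.868
      vertex 20.974 12.861 9.868
      vertex 0.000 12.861 9.868
    endloop
  endfacet
  facet normal 0.0000 -1.0000 0.0000
    outer loop
      vertex 0.000 0.000 0.000
      vertex 20.974 0.000 0.000
      vertex 20.974 0.000 9.868
    endloop
  endfacet
  facet normal 0.0000 -1.0000 0.0000
    outer loop
      vertex 0.000 0.000 0.000
      vertex 20.974 0.000 9.868
      vertex 0.000 0.000 9.868
    endloop
  endfacet
  facet normal 0.0000 1.0000 0.0000
    outer loop
      vertex 20.974 12.861 9.868
      vertex 20.974 12.861 0.000
      vertex 0.000 12.861 0.000
    endloop
  endfacet
  facet normal 0.0000 1.0000 0.0000
    outer loop
      vertex 0.000 12.861 9.868
      vertex 20.974 12.861 9.868
      vertex 0.000 12.861 0.000
    endloop
  endfacet
  facet normal -1.0000 0.0000 0.0000
    outer loop
      vertex 0.000 12.861 9.868
      vertex 0.000 12.861 0.000
      vertex 0.000 0.000 0.000
    endloop
  endfacet
  facet normal -1.0000 0.0000 0.0000
    outer loop
      vertex 0.000 0.000 9.868
      vertex 0.000 12.861 9.868
      vertex 0.000 0.000 0.000
    endloop
  endfacet
  facet normal 1.0000 0.0000 0.0000
    outer loop
      vertex 20.974 0.000 0.000
      vertex 20.974 12.861 0.000
      vertex 20.974 12.861 9.868
    endloop
  endfacet
  facet normal 1.0000 0.0000 0.0000
    outer loop
      vertex 20.974 0.000 0.000
      vertex 20.974 12.861 9.868
      vertex 20.974 0.000 9.868
    endloop
  endfacet
endsolid part

The G0 Z moves step by Δz≈1.234 mm. Every layer's G1 loop is the same polygon, so the solid is a straight extrusion of it from z=0 to z≈9.87. Closing with flat bottom and top caps and triangulating gives 12 facets — a rectangular box, roughly 21 × 12.9 mm footprint and 9.87 mm tall.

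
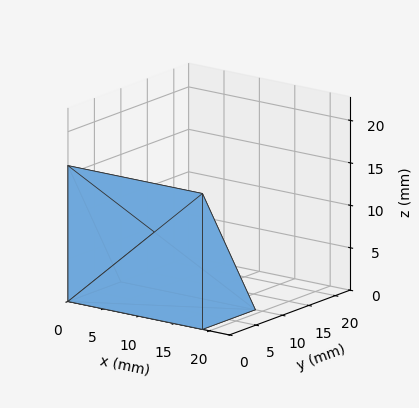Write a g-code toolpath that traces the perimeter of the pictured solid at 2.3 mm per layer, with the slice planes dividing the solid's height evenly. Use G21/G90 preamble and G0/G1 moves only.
Reading the render: the shape is a wedge (ramp): 19 × 10 mm base, rising to 16 mm along the y=0 edge and sloping linearly to z=0 at y=10 (dimensions read to the nearest mm from the axis ticks). For the g-code, the solid's height is divided into equal slices at the stated Δz and each level perimeter traced with G1 moves after a G0 lift.

; perimeter-only toolpath
G21 ; units = mm
G90 ; absolute positioning
G28 ; home
; layer 1
G0 Z2.3
G0 X0.0 Y0.0
G1 X19.0 Y0.0
G1 X19.0 Y8.6
G1 X0.0 Y8.6
G1 X0.0 Y0.0
; layer 2
G0 Z4.6
G0 X0.0 Y0.0
G1 X19.0 Y0.0
G1 X19.0 Y7.1
G1 X0.0 Y7.1
G1 X0.0 Y0.0
; layer 3
G0 Z6.9
G0 X0.0 Y0.0
G1 X19.0 Y0.0
G1 X19.0 Y5.7
G1 X0.0 Y5.7
G1 X0.0 Y0.0
; layer 4
G0 Z9.1
G0 X0.0 Y0.0
G1 X19.0 Y0.0
G1 X19.0 Y4.3
G1 X0.0 Y4.3
G1 X0.0 Y0.0
; layer 5
G0 Z11.4
G0 X0.0 Y0.0
G1 X19.0 Y0.0
G1 X19.0 Y2.9
G1 X0.0 Y2.9
G1 X0.0 Y0.0
; layer 6
G0 Z13.7
G0 X0.0 Y0.0
G1 X19.0 Y0.0
G1 X19.0 Y1.4
G1 X0.0 Y1.4
G1 X0.0 Y0.0
M2 ; end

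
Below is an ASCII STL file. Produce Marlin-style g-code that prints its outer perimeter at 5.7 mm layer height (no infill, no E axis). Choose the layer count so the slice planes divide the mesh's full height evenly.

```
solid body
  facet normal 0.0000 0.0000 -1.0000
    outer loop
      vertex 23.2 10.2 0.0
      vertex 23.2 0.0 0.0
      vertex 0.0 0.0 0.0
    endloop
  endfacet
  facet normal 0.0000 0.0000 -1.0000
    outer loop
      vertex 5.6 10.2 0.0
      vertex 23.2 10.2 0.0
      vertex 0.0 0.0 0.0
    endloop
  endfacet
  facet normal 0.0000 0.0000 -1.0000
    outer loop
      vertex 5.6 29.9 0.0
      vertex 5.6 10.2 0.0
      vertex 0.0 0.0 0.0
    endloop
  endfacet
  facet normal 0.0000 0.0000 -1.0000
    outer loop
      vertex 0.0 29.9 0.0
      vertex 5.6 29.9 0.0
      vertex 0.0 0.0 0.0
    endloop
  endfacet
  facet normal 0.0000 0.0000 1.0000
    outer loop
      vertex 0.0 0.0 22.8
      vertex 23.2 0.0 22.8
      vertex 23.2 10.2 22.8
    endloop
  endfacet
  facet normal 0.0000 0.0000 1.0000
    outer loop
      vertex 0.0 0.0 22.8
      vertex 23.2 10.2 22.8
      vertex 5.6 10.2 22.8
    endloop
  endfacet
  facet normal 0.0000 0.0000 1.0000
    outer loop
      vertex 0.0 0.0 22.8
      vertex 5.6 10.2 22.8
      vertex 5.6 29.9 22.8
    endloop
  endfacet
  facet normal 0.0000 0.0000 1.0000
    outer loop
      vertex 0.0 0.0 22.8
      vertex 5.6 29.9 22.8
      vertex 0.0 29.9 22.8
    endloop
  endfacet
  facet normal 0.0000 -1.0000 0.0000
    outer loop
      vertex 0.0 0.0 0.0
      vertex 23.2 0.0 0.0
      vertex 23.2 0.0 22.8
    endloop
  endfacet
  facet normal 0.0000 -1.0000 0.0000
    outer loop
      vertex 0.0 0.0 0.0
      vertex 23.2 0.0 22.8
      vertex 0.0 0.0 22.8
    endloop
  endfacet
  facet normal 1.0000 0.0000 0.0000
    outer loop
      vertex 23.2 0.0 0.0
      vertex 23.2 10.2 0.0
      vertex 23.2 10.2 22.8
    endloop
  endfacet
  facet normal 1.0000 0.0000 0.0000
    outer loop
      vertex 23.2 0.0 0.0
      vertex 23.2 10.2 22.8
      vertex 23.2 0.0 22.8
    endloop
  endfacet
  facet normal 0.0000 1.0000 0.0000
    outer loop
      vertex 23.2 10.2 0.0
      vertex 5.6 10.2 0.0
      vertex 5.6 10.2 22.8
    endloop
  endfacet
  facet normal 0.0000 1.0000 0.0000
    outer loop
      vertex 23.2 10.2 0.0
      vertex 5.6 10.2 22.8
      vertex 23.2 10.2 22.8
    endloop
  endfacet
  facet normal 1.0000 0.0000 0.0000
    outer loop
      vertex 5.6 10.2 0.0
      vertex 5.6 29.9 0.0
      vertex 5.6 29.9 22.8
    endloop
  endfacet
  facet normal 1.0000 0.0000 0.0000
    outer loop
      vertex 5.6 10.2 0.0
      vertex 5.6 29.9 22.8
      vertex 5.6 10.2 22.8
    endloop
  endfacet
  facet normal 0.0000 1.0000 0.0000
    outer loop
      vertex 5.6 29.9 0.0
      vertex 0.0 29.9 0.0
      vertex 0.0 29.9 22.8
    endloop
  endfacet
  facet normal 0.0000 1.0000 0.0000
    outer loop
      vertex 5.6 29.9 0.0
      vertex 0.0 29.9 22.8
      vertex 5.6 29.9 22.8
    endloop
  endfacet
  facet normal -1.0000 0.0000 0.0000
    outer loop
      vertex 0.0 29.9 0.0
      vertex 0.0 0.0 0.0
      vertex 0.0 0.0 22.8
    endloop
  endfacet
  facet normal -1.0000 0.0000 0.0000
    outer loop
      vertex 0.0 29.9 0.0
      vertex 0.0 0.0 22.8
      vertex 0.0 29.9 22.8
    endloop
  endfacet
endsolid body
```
; perimeter-only toolpath
G21 ; units = mm
G90 ; absolute positioning
G28 ; home
; layer 1
G0 Z5.7
G0 X0.0 Y0.0
G1 X23.2 Y0.0
G1 X23.2 Y10.2
G1 X5.6 Y10.2
G1 X5.6 Y29.9
G1 X0.0 Y29.9
G1 X0.0 Y0.0
; layer 2
G0 Z11.4
G0 X0.0 Y0.0
G1 X23.2 Y0.0
G1 X23.2 Y10.2
G1 X5.6 Y10.2
G1 X5.6 Y29.9
G1 X0.0 Y29.9
G1 X0.0 Y0.0
; layer 3
G0 Z17.1
G0 X0.0 Y0.0
G1 X23.2 Y0.0
G1 X23.2 Y10.2
G1 X5.6 Y10.2
G1 X5.6 Y29.9
G1 X0.0 Y29.9
G1 X0.0 Y0.0
; layer 4
G0 Z22.8
G0 X0.0 Y0.0
G1 X23.2 Y0.0
G1 X23.2 Y10.2
G1 X5.6 Y10.2
G1 X5.6 Y29.9
G1 X0.0 Y29.9
G1 X0.0 Y0.0
M2 ; end

The solid is an L-shaped prism: outer 23.2 × 29.9 mm, arm thicknesses ≈ 10.2 mm (horizontal) and 5.6 mm (vertical), extruded 22.8 mm in z. Slicing at Δz = 5.7 mm — 4 equal slices spanning the solid's height, so layer i sits at z = i·h/4 — gives 4 non-empty perimeters. Each is a 6-segment closed polygon; G0 lifts to the layer z and rapids to the start vertex, then G1 traces the edges.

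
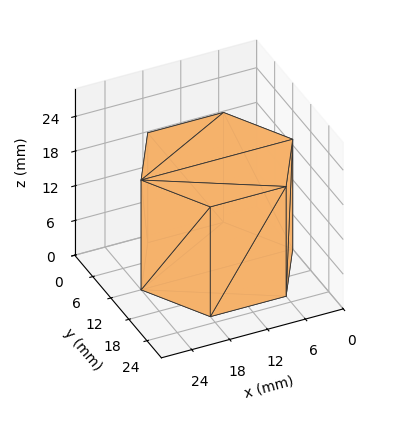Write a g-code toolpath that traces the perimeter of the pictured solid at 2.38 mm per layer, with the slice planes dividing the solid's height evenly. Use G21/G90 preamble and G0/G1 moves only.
Reading the render: the shape is a regular 6-sided prism (a cylinder approximated with 6 flat sides), circumscribed radius ≈ 12 mm, height ≈ 19 mm (dimensions read to the nearest mm from the axis ticks). For the g-code, the solid's height is divided into equal slices at the stated Δz and each level perimeter traced with G1 moves after a G0 lift.

; perimeter-only toolpath
G21 ; units = mm
G90 ; absolute positioning
G28 ; home
; layer 1
G0 Z2.38
G0 X24.00 Y12.00
G1 X18.00 Y22.39
G1 X6.00 Y22.39
G1 X0.00 Y12.00
G1 X6.00 Y1.61
G1 X18.00 Y1.61
G1 X24.00 Y12.00
; layer 2
G0 Z4.75
G0 X24.00 Y12.00
G1 X18.00 Y22.39
G1 X6.00 Y22.39
G1 X0.00 Y12.00
G1 X6.00 Y1.61
G1 X18.00 Y1.61
G1 X24.00 Y12.00
; layer 3
G0 Z7.12
G0 X24.00 Y12.00
G1 X18.00 Y22.39
G1 X6.00 Y22.39
G1 X0.00 Y12.00
G1 X6.00 Y1.61
G1 X18.00 Y1.61
G1 X24.00 Y12.00
; layer 4
G0 Z9.50
G0 X24.00 Y12.00
G1 X18.00 Y22.39
G1 X6.00 Y22.39
G1 X0.00 Y12.00
G1 X6.00 Y1.61
G1 X18.00 Y1.61
G1 X24.00 Y12.00
; layer 5
G0 Z11.88
G0 X24.00 Y12.00
G1 X18.00 Y22.39
G1 X6.00 Y22.39
G1 X0.00 Y12.00
G1 X6.00 Y1.61
G1 X18.00 Y1.61
G1 X24.00 Y12.00
; layer 6
G0 Z14.25
G0 X24.00 Y12.00
G1 X18.00 Y22.39
G1 X6.00 Y22.39
G1 X0.00 Y12.00
G1 X6.00 Y1.61
G1 X18.00 Y1.61
G1 X24.00 Y12.00
; layer 7
G0 Z16.62
G0 X24.00 Y12.00
G1 X18.00 Y22.39
G1 X6.00 Y22.39
G1 X0.00 Y12.00
G1 X6.00 Y1.61
G1 X18.00 Y1.61
G1 X24.00 Y12.00
; layer 8
G0 Z19.00
G0 X24.00 Y12.00
G1 X18.00 Y22.39
G1 X6.00 Y22.39
G1 X0.00 Y12.00
G1 X6.00 Y1.61
G1 X18.00 Y1.61
G1 X24.00 Y12.00
M2 ; end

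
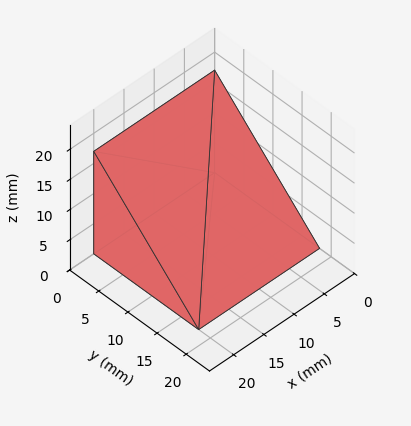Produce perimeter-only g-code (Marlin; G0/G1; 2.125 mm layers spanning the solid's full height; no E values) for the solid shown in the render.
Reading the render: the shape is a wedge (ramp): 20 × 18 mm base, rising to 17 mm along the y=0 edge and sloping linearly to z=0 at y=18 (dimensions read to the nearest mm from the axis ticks). For the g-code, the solid's height is divided into equal slices at the stated Δz and each level perimeter traced with G1 moves after a G0 lift.

; perimeter-only toolpath
G21 ; units = mm
G90 ; absolute positioning
G28 ; home
; layer 1
G0 Z2.125
G0 X0.000 Y0.000
G1 X20.000 Y0.000
G1 X20.000 Y15.750
G1 X0.000 Y15.750
G1 X0.000 Y0.000
; layer 2
G0 Z4.250
G0 X0.000 Y0.000
G1 X20.000 Y0.000
G1 X20.000 Y13.500
G1 X0.000 Y13.500
G1 X0.000 Y0.000
; layer 3
G0 Z6.375
G0 X0.000 Y0.000
G1 X20.000 Y0.000
G1 X20.000 Y11.250
G1 X0.000 Y11.250
G1 X0.000 Y0.000
; layer 4
G0 Z8.500
G0 X0.000 Y0.000
G1 X20.000 Y0.000
G1 X20.000 Y9.000
G1 X0.000 Y9.000
G1 X0.000 Y0.000
; layer 5
G0 Z10.625
G0 X0.000 Y0.000
G1 X20.000 Y0.000
G1 X20.000 Y6.750
G1 X0.000 Y6.750
G1 X0.000 Y0.000
; layer 6
G0 Z12.750
G0 X0.000 Y0.000
G1 X20.000 Y0.000
G1 X20.000 Y4.500
G1 X0.000 Y4.500
G1 X0.000 Y0.000
; layer 7
G0 Z14.875
G0 X0.000 Y0.000
G1 X20.000 Y0.000
G1 X20.000 Y2.250
G1 X0.000 Y2.250
G1 X0.000 Y0.000
M2 ; end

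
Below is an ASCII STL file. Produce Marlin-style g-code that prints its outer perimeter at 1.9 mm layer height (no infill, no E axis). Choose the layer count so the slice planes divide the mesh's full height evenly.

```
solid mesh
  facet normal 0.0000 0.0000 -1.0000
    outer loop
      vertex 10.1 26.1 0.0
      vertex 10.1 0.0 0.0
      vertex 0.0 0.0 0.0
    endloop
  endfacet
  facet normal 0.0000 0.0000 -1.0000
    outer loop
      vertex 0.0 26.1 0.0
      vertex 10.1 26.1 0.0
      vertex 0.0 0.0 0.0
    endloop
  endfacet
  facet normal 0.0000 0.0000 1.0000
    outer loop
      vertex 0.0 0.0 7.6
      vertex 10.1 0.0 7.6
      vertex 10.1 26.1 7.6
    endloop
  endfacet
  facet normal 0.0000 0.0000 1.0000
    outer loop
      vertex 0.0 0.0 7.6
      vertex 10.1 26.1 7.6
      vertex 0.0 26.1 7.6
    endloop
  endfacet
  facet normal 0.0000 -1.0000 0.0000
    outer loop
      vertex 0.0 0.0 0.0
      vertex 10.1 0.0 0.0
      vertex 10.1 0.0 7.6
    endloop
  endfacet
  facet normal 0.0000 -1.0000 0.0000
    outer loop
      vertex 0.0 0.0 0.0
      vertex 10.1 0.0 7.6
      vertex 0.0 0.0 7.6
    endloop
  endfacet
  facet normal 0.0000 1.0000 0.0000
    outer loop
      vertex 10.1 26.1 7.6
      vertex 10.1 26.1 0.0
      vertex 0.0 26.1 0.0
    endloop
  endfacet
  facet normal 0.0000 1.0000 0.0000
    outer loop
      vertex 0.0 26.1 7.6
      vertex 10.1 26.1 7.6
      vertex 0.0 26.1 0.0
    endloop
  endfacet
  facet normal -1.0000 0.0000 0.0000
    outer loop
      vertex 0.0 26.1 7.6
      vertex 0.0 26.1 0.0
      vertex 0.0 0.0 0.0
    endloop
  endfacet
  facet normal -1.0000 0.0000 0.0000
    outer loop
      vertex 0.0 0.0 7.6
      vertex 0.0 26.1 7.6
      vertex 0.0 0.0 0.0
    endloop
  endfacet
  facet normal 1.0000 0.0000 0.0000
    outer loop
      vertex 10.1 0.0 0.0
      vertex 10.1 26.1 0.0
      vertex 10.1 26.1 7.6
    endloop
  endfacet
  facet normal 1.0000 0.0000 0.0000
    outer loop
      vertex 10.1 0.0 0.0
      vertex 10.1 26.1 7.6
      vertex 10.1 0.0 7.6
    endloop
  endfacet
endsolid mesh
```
; perimeter-only toolpath
G21 ; units = mm
G90 ; absolute positioning
G28 ; home
; layer 1
G0 Z1.9
G0 X0.0 Y0.0
G1 X10.1 Y0.0
G1 X10.1 Y26.1
G1 X0.0 Y26.1
G1 X0.0 Y0.0
; layer 2
G0 Z3.8
G0 X0.0 Y0.0
G1 X10.1 Y0.0
G1 X10.1 Y26.1
G1 X0.0 Y26.1
G1 X0.0 Y0.0
; layer 3
G0 Z5.7
G0 X0.0 Y0.0
G1 X10.1 Y0.0
G1 X10.1 Y26.1
G1 X0.0 Y26.1
G1 X0.0 Y0.0
; layer 4
G0 Z7.6
G0 X0.0 Y0.0
G1 X10.1 Y0.0
G1 X10.1 Y26.1
G1 X0.0 Y26.1
G1 X0.0 Y0.0
M2 ; end

The solid is a rectangular box, roughly 10.1 × 26.1 mm footprint and 7.6 mm tall. Slicing at Δz = 1.9 mm — 4 equal slices spanning the solid's height, so layer i sits at z = i·h/4 — gives 4 non-empty perimeters. Each is a 4-segment closed polygon; G0 lifts to the layer z and rapids to the start vertex, then G1 traces the edges.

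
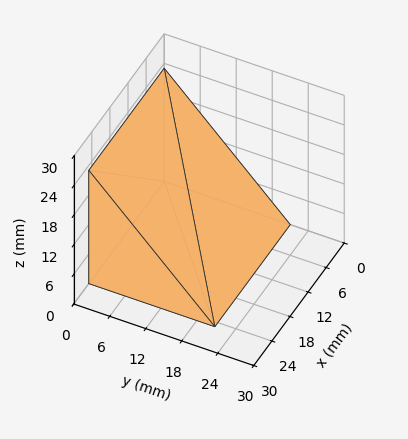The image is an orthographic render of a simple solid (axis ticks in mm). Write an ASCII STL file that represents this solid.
Reading the render: the shape is a wedge (ramp): 25 × 21 mm base, rising to 23 mm along the y=0 edge and sloping linearly to z=0 at y=21 (dimensions read to the nearest mm from the axis ticks). For the STL, each face is triangulated and given an outward normal.

solid part
  facet normal 0.0000 0.0000 -1.0000
    outer loop
      vertex 25.00 21.00 0.00
      vertex 25.00 0.00 0.00
      vertex 0.00 0.00 0.00
    endloop
  endfacet
  facet normal 0.0000 0.0000 -1.0000
    outer loop
      vertex 0.00 21.00 0.00
      vertex 25.00 21.00 0.00
      vertex 0.00 0.00 0.00
    endloop
  endfacet
  facet normal 0.0000 -1.0000 0.0000
    outer loop
      vertex 0.00 0.00 0.00
      vertex 25.00 0.00 0.00
      vertex 25.00 0.00 23.00
    endloop
  endfacet
  facet normal 0.0000 -1.0000 0.0000
    outer loop
      vertex 0.00 0.00 0.00
      vertex 25.00 0.00 23.00
      vertex 0.00 0.00 23.00
    endloop
  endfacet
  facet normal 0.0000 0.7385 0.6743
    outer loop
      vertex 0.00 0.00 23.00
      vertex 25.00 0.00 23.00
      vertex 25.00 21.00 0.00
    endloop
  endfacet
  facet normal 0.0000 0.7385 0.6743
    outer loop
      vertex 0.00 0.00 23.00
      vertex 25.00 21.00 0.00
      vertex 0.00 21.00 0.00
    endloop
  endfacet
  facet normal -1.0000 0.0000 0.0000
    outer loop
      vertex 0.00 0.00 23.00
      vertex 0.00 21.00 0.00
      vertex 0.00 0.00 0.00
    endloop
  endfacet
  facet normal 1.0000 0.0000 0.0000
    outer loop
      vertex 25.00 0.00 0.00
      vertex 25.00 21.00 0.00
      vertex 25.00 0.00 23.00
    endloop
  endfacet
endsolid part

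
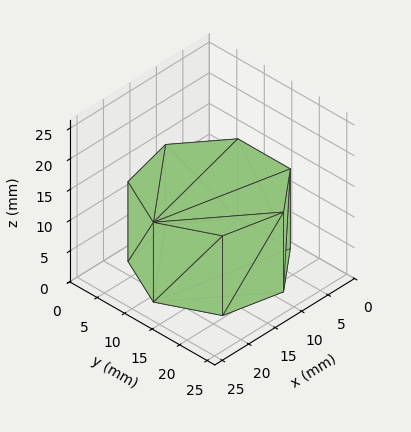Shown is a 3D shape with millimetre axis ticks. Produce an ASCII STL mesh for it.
Reading the render: the shape is a regular 7-sided prism (a cylinder approximated with 7 flat sides), circumscribed radius ≈ 11 mm, height ≈ 13 mm (dimensions read to the nearest mm from the axis ticks). For the STL, each face is triangulated and given an outward normal.

solid part
  facet normal 0.0000 0.0000 -1.0000
    outer loop
      vertex 8.552 21.724 0.000
      vertex 17.858 19.600 0.000
      vertex 22.000 11.000 0.000
    endloop
  endfacet
  facet normal 0.0000 0.0000 -1.0000
    outer loop
      vertex 1.089 15.773 0.000
      vertex 8.552 21.724 0.000
      vertex 22.000 11.000 0.000
    endloop
  endfacet
  facet normal 0.0000 0.0000 -1.0000
    outer loop
      vertex 1.089 6.227 0.000
      vertex 1.089 15.773 0.000
      vertex 22.000 11.000 0.000
    endloop
  endfacet
  facet normal 0.0000 0.0000 -1.0000
    outer loop
      vertex 8.552 0.276 0.000
      vertex 1.089 6.227 0.000
      vertex 22.000 11.000 0.000
    endloop
  endfacet
  facet normal 0.0000 0.0000 -1.0000
    outer loop
      vertex 17.858 2.400 0.000
      vertex 8.552 0.276 0.000
      vertex 22.000 11.000 0.000
    endloop
  endfacet
  facet normal 0.0000 0.0000 1.0000
    outer loop
      vertex 22.000 11.000 13.000
      vertex 17.858 19.600 13.000
      vertex 8.552 21.724 13.000
    endloop
  endfacet
  facet normal 0.0000 0.0000 1.0000
    outer loop
      vertex 22.000 11.000 13.000
      vertex 8.552 21.724 13.000
      vertex 1.089 15.773 13.000
    endloop
  endfacet
  facet normal 0.0000 0.0000 1.0000
    outer loop
      vertex 22.000 11.000 13.000
      vertex 1.089 15.773 13.000
      vertex 1.089 6.227 13.000
    endloop
  endfacet
  facet normal 0.0000 0.0000 1.0000
    outer loop
      vertex 22.000 11.000 13.000
      vertex 1.089 6.227 13.000
      vertex 8.552 0.276 13.000
    endloop
  endfacet
  facet normal 0.0000 0.0000 1.0000
    outer loop
      vertex 22.000 11.000 13.000
      vertex 8.552 0.276 13.000
      vertex 17.858 2.400 13.000
    endloop
  endfacet
  facet normal 0.9010 0.4339 0.0000
    outer loop
      vertex 22.000 11.000 0.000
      vertex 17.858 19.600 0.000
      vertex 17.858 19.600 13.000
    endloop
  endfacet
  facet normal 0.9010 0.4339 0.0000
    outer loop
      vertex 22.000 11.000 0.000
      vertex 17.858 19.600 13.000
      vertex 22.000 11.000 13.000
    endloop
  endfacet
  facet normal 0.2225 0.9749 0.0000
    outer loop
      vertex 17.858 19.600 0.000
      vertex 8.552 21.724 0.000
      vertex 8.552 21.724 13.000
    endloop
  endfacet
  facet normal 0.2225 0.9749 0.0000
    outer loop
      vertex 17.858 19.600 0.000
      vertex 8.552 21.724 13.000
      vertex 17.858 19.600 13.000
    endloop
  endfacet
  facet normal -0.6235 0.7819 0.0000
    outer loop
      vertex 8.552 21.724 0.000
      vertex 1.089 15.773 0.000
      vertex 1.089 15.773 13.000
    endloop
  endfacet
  facet normal -0.6235 0.7819 0.0000
    outer loop
      vertex 8.552 21.724 0.000
      vertex 1.089 15.773 13.000
      vertex 8.552 21.724 13.000
    endloop
  endfacet
  facet normal -1.0000 0.0000 0.0000
    outer loop
      vertex 1.089 15.773 0.000
      vertex 1.089 6.227 0.000
      vertex 1.089 6.227 13.000
    endloop
  endfacet
  facet normal -1.0000 0.0000 0.0000
    outer loop
      vertex 1.089 15.773 0.000
      vertex 1.089 6.227 13.000
      vertex 1.089 15.773 13.000
    endloop
  endfacet
  facet normal -0.6235 -0.7819 0.0000
    outer loop
      vertex 1.089 6.227 0.000
      vertex 8.552 0.276 0.000
      vertex 8.552 0.276 13.000
    endloop
  endfacet
  facet normal -0.6235 -0.7819 0.0000
    outer loop
      vertex 1.089 6.227 0.000
      vertex 8.552 0.276 13.000
      vertex 1.089 6.227 13.000
    endloop
  endfacet
  facet normal 0.2225 -0.9749 0.0000
    outer loop
      vertex 8.552 0.276 0.000
      vertex 17.858 2.400 0.000
      vertex 17.858 2.400 13.000
    endloop
  endfacet
  facet normal 0.2225 -0.9749 0.0000
    outer loop
      vertex 8.552 0.276 0.000
      vertex 17.858 2.400 13.000
      vertex 8.552 0.276 13.000
    endloop
  endfacet
  facet normal 0.9010 -0.4339 0.0000
    outer loop
      vertex 17.858 2.400 0.000
      vertex 22.000 11.000 0.000
      vertex 22.000 11.000 13.000
    endloop
  endfacet
  facet normal 0.9010 -0.4339 0.0000
    outer loop
      vertex 17.858 2.400 0.000
      vertex 22.000 11.000 13.000
      vertex 17.858 2.400 13.000
    endloop
  endfacet
endsolid part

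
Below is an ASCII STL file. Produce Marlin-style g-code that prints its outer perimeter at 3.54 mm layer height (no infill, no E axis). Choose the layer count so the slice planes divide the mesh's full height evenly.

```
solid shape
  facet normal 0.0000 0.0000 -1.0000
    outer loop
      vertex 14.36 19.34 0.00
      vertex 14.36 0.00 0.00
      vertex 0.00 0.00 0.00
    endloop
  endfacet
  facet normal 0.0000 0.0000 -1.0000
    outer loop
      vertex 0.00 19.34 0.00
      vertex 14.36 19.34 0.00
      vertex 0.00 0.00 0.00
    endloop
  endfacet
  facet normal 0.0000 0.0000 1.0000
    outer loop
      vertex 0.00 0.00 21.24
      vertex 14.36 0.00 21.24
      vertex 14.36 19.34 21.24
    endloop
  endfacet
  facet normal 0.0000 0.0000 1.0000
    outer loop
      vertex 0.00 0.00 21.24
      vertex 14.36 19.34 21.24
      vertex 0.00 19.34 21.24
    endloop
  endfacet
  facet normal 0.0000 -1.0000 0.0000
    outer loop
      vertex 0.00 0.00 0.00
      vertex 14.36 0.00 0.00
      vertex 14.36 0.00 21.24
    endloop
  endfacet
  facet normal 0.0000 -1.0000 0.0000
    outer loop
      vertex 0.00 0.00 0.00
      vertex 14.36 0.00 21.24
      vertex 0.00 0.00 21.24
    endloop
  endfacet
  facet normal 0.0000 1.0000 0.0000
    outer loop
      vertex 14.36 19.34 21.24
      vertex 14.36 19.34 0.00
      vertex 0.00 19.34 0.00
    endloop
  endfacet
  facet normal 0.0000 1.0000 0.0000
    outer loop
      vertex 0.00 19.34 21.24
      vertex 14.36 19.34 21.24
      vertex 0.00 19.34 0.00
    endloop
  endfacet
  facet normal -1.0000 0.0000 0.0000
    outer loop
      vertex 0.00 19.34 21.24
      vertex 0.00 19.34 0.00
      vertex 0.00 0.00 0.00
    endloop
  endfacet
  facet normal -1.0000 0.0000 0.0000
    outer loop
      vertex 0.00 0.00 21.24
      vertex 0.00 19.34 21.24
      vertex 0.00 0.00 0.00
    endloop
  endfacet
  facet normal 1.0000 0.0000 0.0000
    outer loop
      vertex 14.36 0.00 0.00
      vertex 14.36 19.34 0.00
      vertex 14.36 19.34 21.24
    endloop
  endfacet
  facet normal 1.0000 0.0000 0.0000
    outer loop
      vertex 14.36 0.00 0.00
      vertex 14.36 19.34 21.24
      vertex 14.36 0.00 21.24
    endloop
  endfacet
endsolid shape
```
; perimeter-only toolpath
G21 ; units = mm
G90 ; absolute positioning
G28 ; home
; layer 1
G0 Z3.54
G0 X0.00 Y0.00
G1 X14.36 Y0.00
G1 X14.36 Y19.34
G1 X0.00 Y19.34
G1 X0.00 Y0.00
; layer 2
G0 Z7.08
G0 X0.00 Y0.00
G1 X14.36 Y0.00
G1 X14.36 Y19.34
G1 X0.00 Y19.34
G1 X0.00 Y0.00
; layer 3
G0 Z10.62
G0 X0.00 Y0.00
G1 X14.36 Y0.00
G1 X14.36 Y19.34
G1 X0.00 Y19.34
G1 X0.00 Y0.00
; layer 4
G0 Z14.16
G0 X0.00 Y0.00
G1 X14.36 Y0.00
G1 X14.36 Y19.34
G1 X0.00 Y19.34
G1 X0.00 Y0.00
; layer 5
G0 Z17.70
G0 X0.00 Y0.00
G1 X14.36 Y0.00
G1 X14.36 Y19.34
G1 X0.00 Y19.34
G1 X0.00 Y0.00
; layer 6
G0 Z21.24
G0 X0.00 Y0.00
G1 X14.36 Y0.00
G1 X14.36 Y19.34
G1 X0.00 Y19.34
G1 X0.00 Y0.00
M2 ; end

The solid is a rectangular box, roughly 14.4 × 19.3 mm footprint and 21.2 mm tall. Slicing at Δz = 3.54 mm — 6 equal slices spanning the solid's height, so layer i sits at z = i·h/6 — gives 6 non-empty perimeters. Each is a 4-segment closed polygon; G0 lifts to the layer z and rapids to the start vertex, then G1 traces the edges.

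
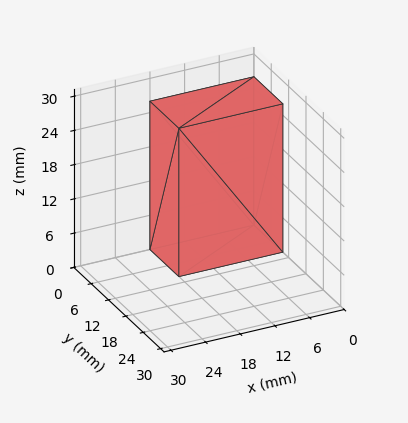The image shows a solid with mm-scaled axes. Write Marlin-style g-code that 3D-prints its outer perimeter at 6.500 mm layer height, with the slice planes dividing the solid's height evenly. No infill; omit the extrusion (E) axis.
Reading the render: the shape is a rectangular box, roughly 18 × 10 mm footprint and 26 mm tall (dimensions read to the nearest mm from the axis ticks). For the g-code, the solid's height is divided into equal slices at the stated Δz and each level perimeter traced with G1 moves after a G0 lift.

; perimeter-only toolpath
G21 ; units = mm
G90 ; absolute positioning
G28 ; home
; layer 1
G0 Z6.500
G0 X0.000 Y0.000
G1 X18.000 Y0.000
G1 X18.000 Y10.000
G1 X0.000 Y10.000
G1 X0.000 Y0.000
; layer 2
G0 Z13.000
G0 X0.000 Y0.000
G1 X18.000 Y0.000
G1 X18.000 Y10.000
G1 X0.000 Y10.000
G1 X0.000 Y0.000
; layer 3
G0 Z19.500
G0 X0.000 Y0.000
G1 X18.000 Y0.000
G1 X18.000 Y10.000
G1 X0.000 Y10.000
G1 X0.000 Y0.000
; layer 4
G0 Z26.000
G0 X0.000 Y0.000
G1 X18.000 Y0.000
G1 X18.000 Y10.000
G1 X0.000 Y10.000
G1 X0.000 Y0.000
M2 ; end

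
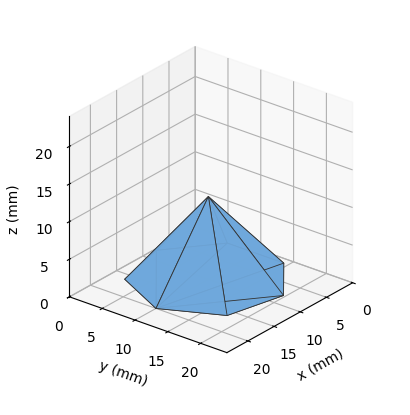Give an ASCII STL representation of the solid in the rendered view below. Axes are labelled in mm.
Reading the render: the shape is a regular 7-sided pyramid, base circumscribed radius ≈ 10 mm, apex at z ≈ 11 mm (dimensions read to the nearest mm from the axis ticks). For the STL, each face is triangulated and given an outward normal.

solid part
  facet normal 0.0000 0.0000 -1.0000
    outer loop
      vertex 7.8 19.7 0.0
      vertex 16.2 17.8 0.0
      vertex 20.0 10.0 0.0
    endloop
  endfacet
  facet normal 0.0000 0.0000 -1.0000
    outer loop
      vertex 1.0 14.3 0.0
      vertex 7.8 19.7 0.0
      vertex 20.0 10.0 0.0
    endloop
  endfacet
  facet normal 0.0000 0.0000 -1.0000
    outer loop
      vertex 1.0 5.7 0.0
      vertex 1.0 14.3 0.0
      vertex 20.0 10.0 0.0
    endloop
  endfacet
  facet normal 0.0000 0.0000 -1.0000
    outer loop
      vertex 7.8 0.3 0.0
      vertex 1.0 5.7 0.0
      vertex 20.0 10.0 0.0
    endloop
  endfacet
  facet normal 0.0000 0.0000 -1.0000
    outer loop
      vertex 16.2 2.2 0.0
      vertex 7.8 0.3 0.0
      vertex 20.0 10.0 0.0
    endloop
  endfacet
  facet normal 0.6961 0.3391 0.6328
    outer loop
      vertex 20.0 10.0 0.0
      vertex 16.2 17.8 0.0
      vertex 10.0 10.0 11.0
    endloop
  endfacet
  facet normal 0.1709 0.7557 0.6322
    outer loop
      vertex 16.2 17.8 0.0
      vertex 7.8 19.7 0.0
      vertex 10.0 10.0 11.0
    endloop
  endfacet
  facet normal -0.4821 0.6071 0.6317
    outer loop
      vertex 7.8 19.7 0.0
      vertex 1.0 14.3 0.0
      vertex 10.0 10.0 11.0
    endloop
  endfacet
  facet normal -0.7740 0.0000 0.6332
    outer loop
      vertex 1.0 14.3 0.0
      vertex 1.0 5.7 0.0
      vertex 10.0 10.0 11.0
    endloop
  endfacet
  facet normal -0.4821 -0.6071 0.6317
    outer loop
      vertex 1.0 5.7 0.0
      vertex 7.8 0.3 0.0
      vertex 10.0 10.0 11.0
    endloop
  endfacet
  facet normal 0.1709 -0.7557 0.6322
    outer loop
      vertex 7.8 0.3 0.0
      vertex 16.2 2.2 0.0
      vertex 10.0 10.0 11.0
    endloop
  endfacet
  facet normal 0.6961 -0.3391 0.6328
    outer loop
      vertex 16.2 2.2 0.0
      vertex 20.0 10.0 0.0
      vertex 10.0 10.0 11.0
    endloop
  endfacet
endsolid part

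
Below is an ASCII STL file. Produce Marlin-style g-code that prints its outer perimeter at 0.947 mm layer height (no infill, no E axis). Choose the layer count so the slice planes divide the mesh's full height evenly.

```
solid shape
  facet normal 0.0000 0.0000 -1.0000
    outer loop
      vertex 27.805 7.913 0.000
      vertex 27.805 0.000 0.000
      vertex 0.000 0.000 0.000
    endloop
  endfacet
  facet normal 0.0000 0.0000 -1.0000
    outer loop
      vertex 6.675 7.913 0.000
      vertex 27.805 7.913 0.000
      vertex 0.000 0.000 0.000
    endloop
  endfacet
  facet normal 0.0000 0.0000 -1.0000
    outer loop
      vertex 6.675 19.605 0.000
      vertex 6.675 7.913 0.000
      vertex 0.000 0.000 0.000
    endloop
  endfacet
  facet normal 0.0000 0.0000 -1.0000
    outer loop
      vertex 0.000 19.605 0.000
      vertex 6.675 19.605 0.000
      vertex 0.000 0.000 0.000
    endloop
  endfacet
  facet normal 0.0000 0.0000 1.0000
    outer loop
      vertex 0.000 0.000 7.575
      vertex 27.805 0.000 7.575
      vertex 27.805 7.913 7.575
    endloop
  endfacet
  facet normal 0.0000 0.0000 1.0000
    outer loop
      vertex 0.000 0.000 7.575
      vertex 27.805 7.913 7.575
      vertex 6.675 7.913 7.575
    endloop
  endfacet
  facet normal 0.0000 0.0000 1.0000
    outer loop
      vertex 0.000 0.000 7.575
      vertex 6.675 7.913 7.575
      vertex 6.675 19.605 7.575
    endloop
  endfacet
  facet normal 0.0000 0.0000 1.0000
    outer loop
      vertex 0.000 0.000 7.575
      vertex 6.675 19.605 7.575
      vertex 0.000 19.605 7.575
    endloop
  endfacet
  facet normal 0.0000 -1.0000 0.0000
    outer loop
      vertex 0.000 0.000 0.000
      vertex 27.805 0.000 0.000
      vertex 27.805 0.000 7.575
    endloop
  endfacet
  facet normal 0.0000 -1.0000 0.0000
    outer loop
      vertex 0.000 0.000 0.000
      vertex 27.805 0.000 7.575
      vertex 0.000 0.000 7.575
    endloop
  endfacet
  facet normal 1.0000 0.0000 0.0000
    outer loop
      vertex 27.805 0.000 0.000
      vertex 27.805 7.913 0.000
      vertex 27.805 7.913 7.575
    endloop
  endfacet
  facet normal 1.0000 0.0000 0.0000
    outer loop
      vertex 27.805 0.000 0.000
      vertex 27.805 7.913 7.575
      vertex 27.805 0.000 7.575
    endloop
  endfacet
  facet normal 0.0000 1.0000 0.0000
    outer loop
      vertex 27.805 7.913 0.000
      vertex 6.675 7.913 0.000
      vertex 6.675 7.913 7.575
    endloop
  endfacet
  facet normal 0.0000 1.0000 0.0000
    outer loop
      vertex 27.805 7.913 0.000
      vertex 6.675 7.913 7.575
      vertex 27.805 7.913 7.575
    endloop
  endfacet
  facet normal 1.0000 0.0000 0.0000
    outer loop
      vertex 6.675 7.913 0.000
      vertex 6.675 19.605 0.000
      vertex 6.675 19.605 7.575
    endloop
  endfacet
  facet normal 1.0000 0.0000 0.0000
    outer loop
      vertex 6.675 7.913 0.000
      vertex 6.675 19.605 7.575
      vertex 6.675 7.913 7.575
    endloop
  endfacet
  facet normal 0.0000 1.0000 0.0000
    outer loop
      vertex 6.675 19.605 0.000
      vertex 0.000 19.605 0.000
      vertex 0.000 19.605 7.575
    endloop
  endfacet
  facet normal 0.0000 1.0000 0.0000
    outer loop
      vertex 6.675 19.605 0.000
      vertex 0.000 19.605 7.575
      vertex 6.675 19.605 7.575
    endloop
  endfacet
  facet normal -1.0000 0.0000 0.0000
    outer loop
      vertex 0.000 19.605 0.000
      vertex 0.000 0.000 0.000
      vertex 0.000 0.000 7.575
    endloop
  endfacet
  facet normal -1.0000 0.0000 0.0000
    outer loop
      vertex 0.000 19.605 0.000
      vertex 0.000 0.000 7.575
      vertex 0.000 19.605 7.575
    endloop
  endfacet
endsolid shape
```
; perimeter-only toolpath
G21 ; units = mm
G90 ; absolute positioning
G28 ; home
; layer 1
G0 Z0.947
G0 X0.000 Y0.000
G1 X27.805 Y0.000
G1 X27.805 Y7.913
G1 X6.675 Y7.913
G1 X6.675 Y19.605
G1 X0.000 Y19.605
G1 X0.000 Y0.000
; layer 2
G0 Z1.894
G0 X0.000 Y0.000
G1 X27.805 Y0.000
G1 X27.805 Y7.913
G1 X6.675 Y7.913
G1 X6.675 Y19.605
G1 X0.000 Y19.605
G1 X0.000 Y0.000
; layer 3
G0 Z2.841
G0 X0.000 Y0.000
G1 X27.805 Y0.000
G1 X27.805 Y7.913
G1 X6.675 Y7.913
G1 X6.675 Y19.605
G1 X0.000 Y19.605
G1 X0.000 Y0.000
; layer 4
G0 Z3.788
G0 X0.000 Y0.000
G1 X27.805 Y0.000
G1 X27.805 Y7.913
G1 X6.675 Y7.913
G1 X6.675 Y19.605
G1 X0.000 Y19.605
G1 X0.000 Y0.000
; layer 5
G0 Z4.734
G0 X0.000 Y0.000
G1 X27.805 Y0.000
G1 X27.805 Y7.913
G1 X6.675 Y7.913
G1 X6.675 Y19.605
G1 X0.000 Y19.605
G1 X0.000 Y0.000
; layer 6
G0 Z5.681
G0 X0.000 Y0.000
G1 X27.805 Y0.000
G1 X27.805 Y7.913
G1 X6.675 Y7.913
G1 X6.675 Y19.605
G1 X0.000 Y19.605
G1 X0.000 Y0.000
; layer 7
G0 Z6.628
G0 X0.000 Y0.000
G1 X27.805 Y0.000
G1 X27.805 Y7.913
G1 X6.675 Y7.913
G1 X6.675 Y19.605
G1 X0.000 Y19.605
G1 X0.000 Y0.000
; layer 8
G0 Z7.575
G0 X0.000 Y0.000
G1 X27.805 Y0.000
G1 X27.805 Y7.913
G1 X6.675 Y7.913
G1 X6.675 Y19.605
G1 X0.000 Y19.605
G1 X0.000 Y0.000
M2 ; end

The solid is an L-shaped prism: outer 27.8 × 19.6 mm, arm thicknesses ≈ 7.91 mm (horizontal) and 6.67 mm (vertical), extruded 7.58 mm in z. Slicing at Δz = 0.947 mm — 8 equal slices spanning the solid's height, so layer i sits at z = i·h/8 — gives 8 non-empty perimeters. Each is a 6-segment closed polygon; G0 lifts to the layer z and rapids to the start vertex, then G1 traces the edges.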